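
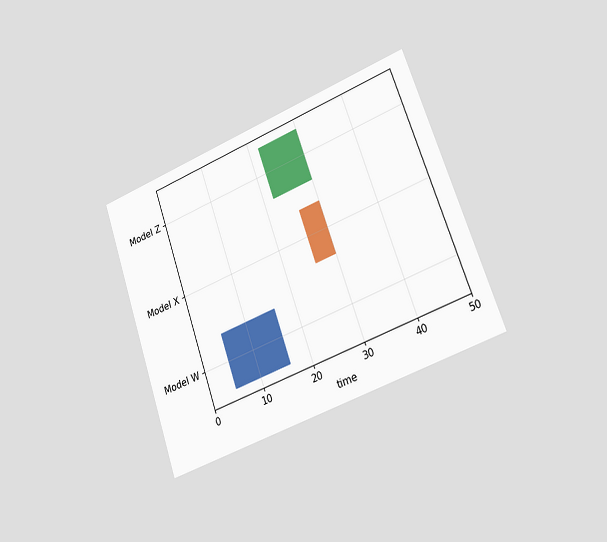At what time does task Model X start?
26

The chart is tilted about 19° counter-clockwise and viewed slightly from the right. The Model X bar begins at t=26.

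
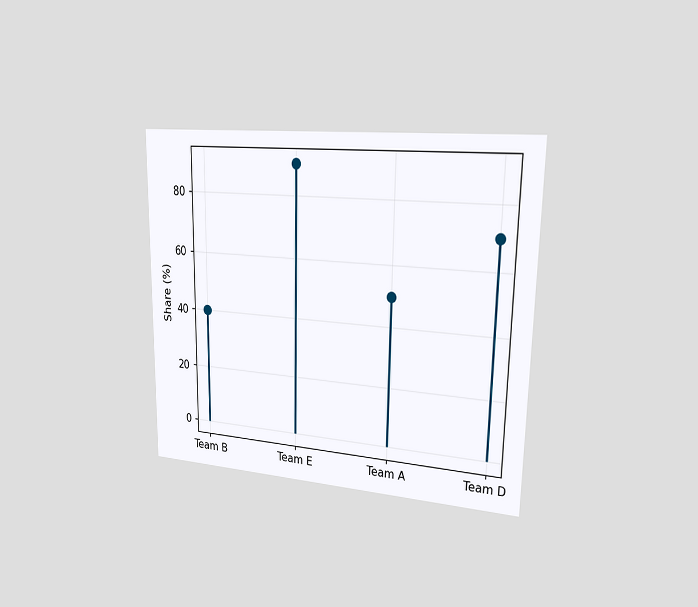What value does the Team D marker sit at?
The chart is viewed slightly from the right. The Team D marker sits at 70%.

70%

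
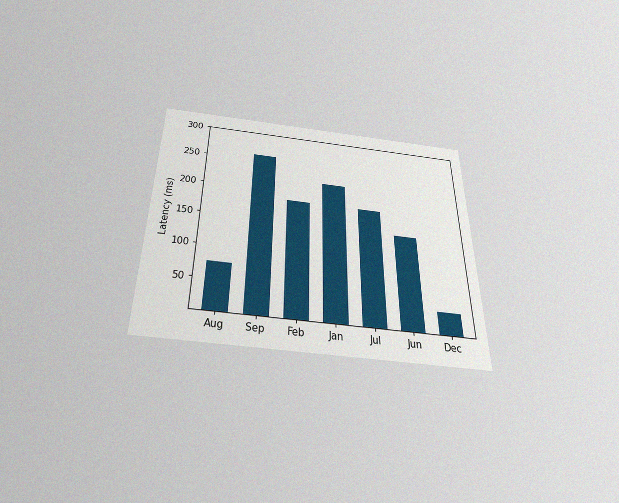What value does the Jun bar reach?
148ms

The chart is viewed slightly from below, with some photo noise. Reading along the chart's y-axis, the Jun bar reaches 148ms.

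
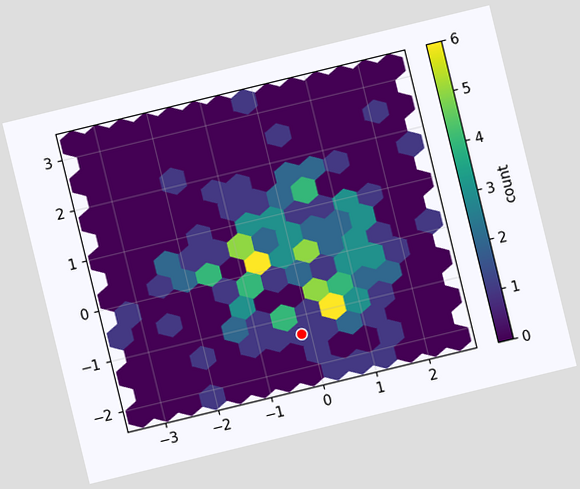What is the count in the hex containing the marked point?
The chart is tilted about 14° counter-clockwise. The marked hex reads 1 on the colorbar.

1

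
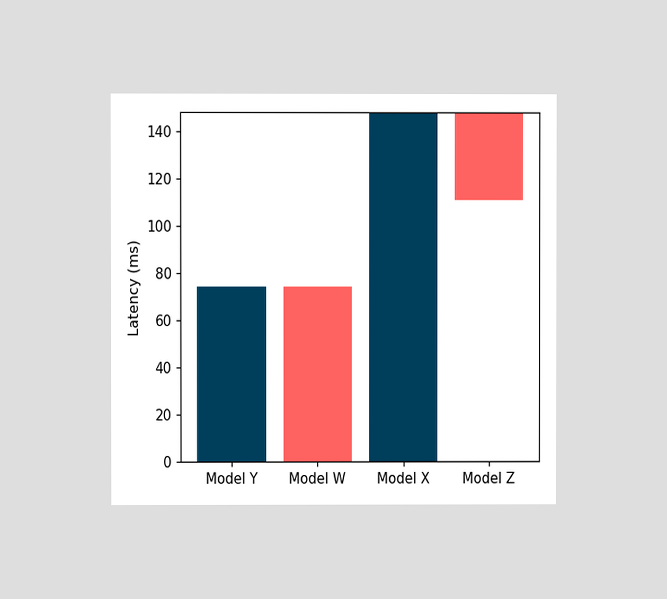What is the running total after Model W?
The chart is viewed at a slight angle. After Model W the running total reaches 0ms.

0ms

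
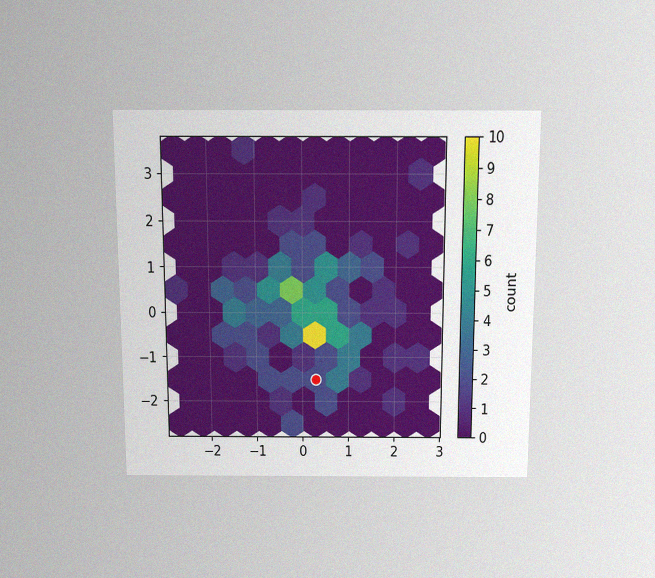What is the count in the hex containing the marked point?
The chart is viewed slightly from above, with some photo noise. The marked hex reads 2 on the colorbar.

2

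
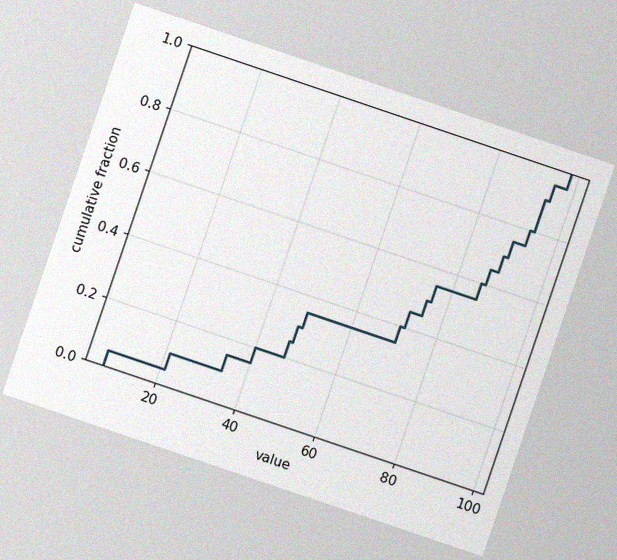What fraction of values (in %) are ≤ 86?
60%

The chart is tilted about 19° clockwise, with some photo noise. At x=86 the ECDF step is at 60%.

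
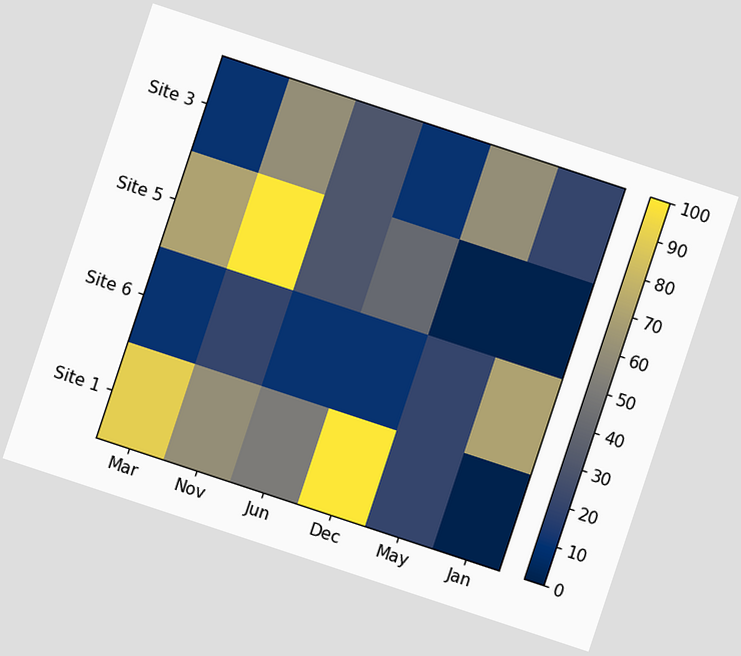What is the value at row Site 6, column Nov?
20

The chart is tilted about 18° clockwise. Matching cell (Site 6, Nov) against the colorbar gives 20.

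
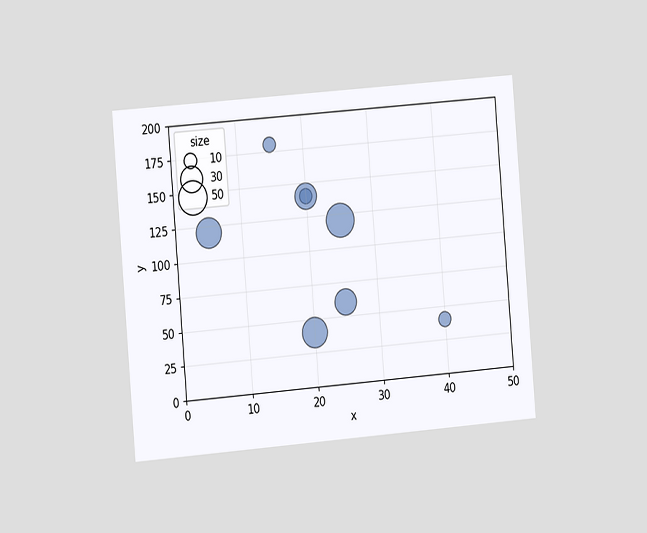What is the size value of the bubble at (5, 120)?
40

The chart is tilted about 5° counter-clockwise and viewed at a slight angle. Matching the bubble at (5, 120) against the size legend gives 40.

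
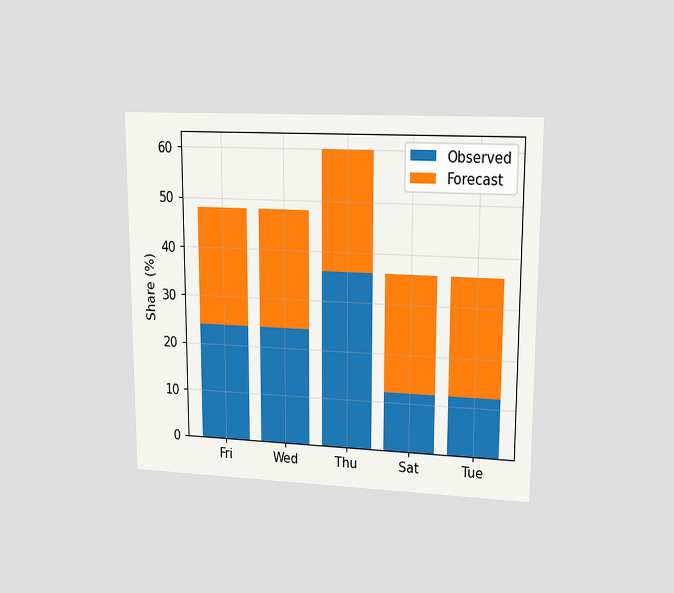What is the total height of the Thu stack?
60%

The chart is viewed at a slight angle. The Thu stack's top reaches 60% on the y-axis.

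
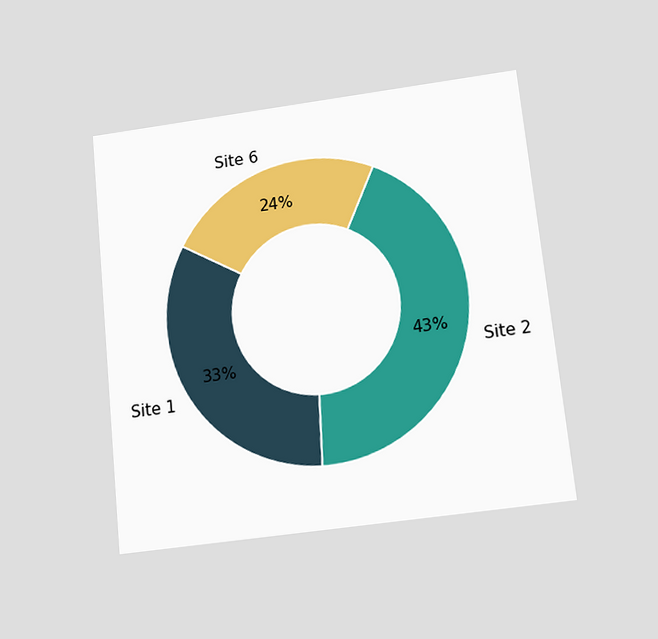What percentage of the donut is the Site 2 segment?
The chart is tilted about 6° counter-clockwise and viewed slightly from below. The Site 2 segment takes up 43% of the ring.

43%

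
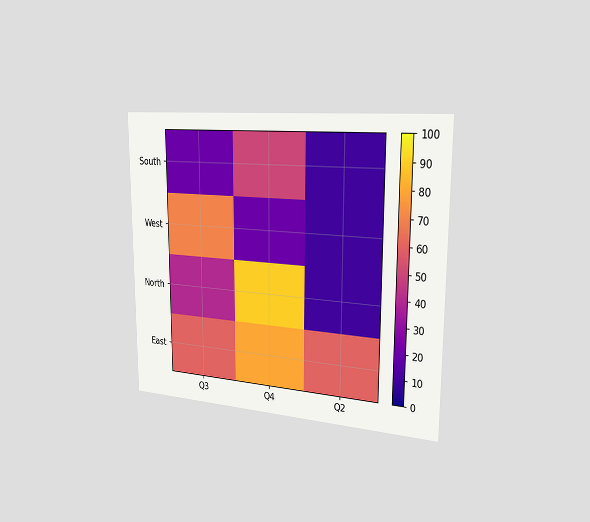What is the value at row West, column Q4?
The chart is viewed slightly from the right. Matching cell (West, Q4) against the colorbar gives 20.

20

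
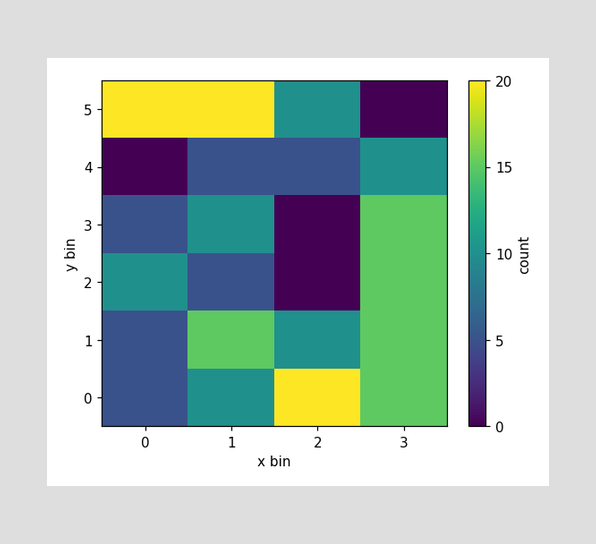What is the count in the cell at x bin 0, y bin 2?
10

Matching the cell (0, 2) against the colorbar gives 10.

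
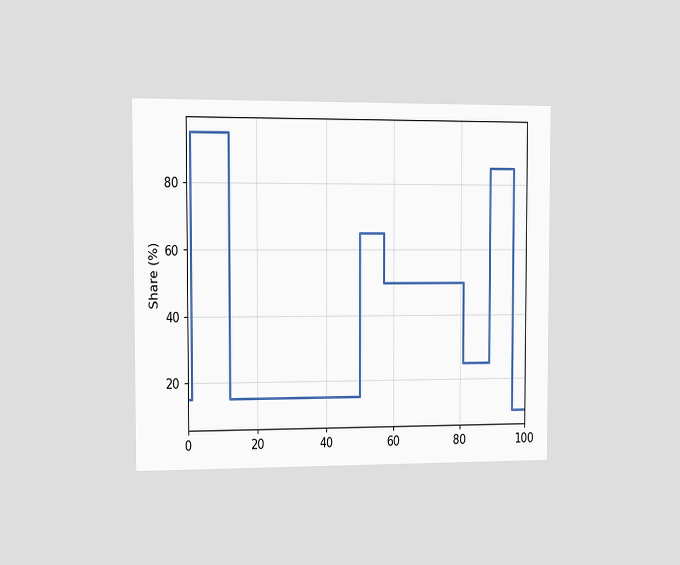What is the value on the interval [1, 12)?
95%

The chart is viewed slightly from the left. On [1, 12) the step sits at 95%.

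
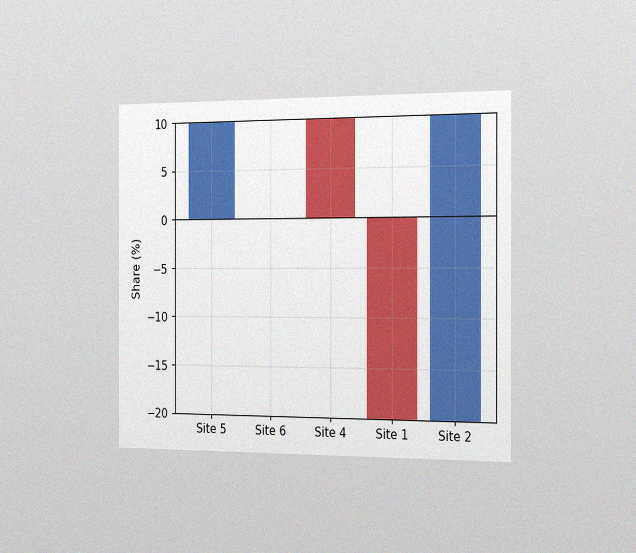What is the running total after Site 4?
The chart is viewed slightly from the right, with some photo noise. After Site 4 the running total reaches 0%.

0%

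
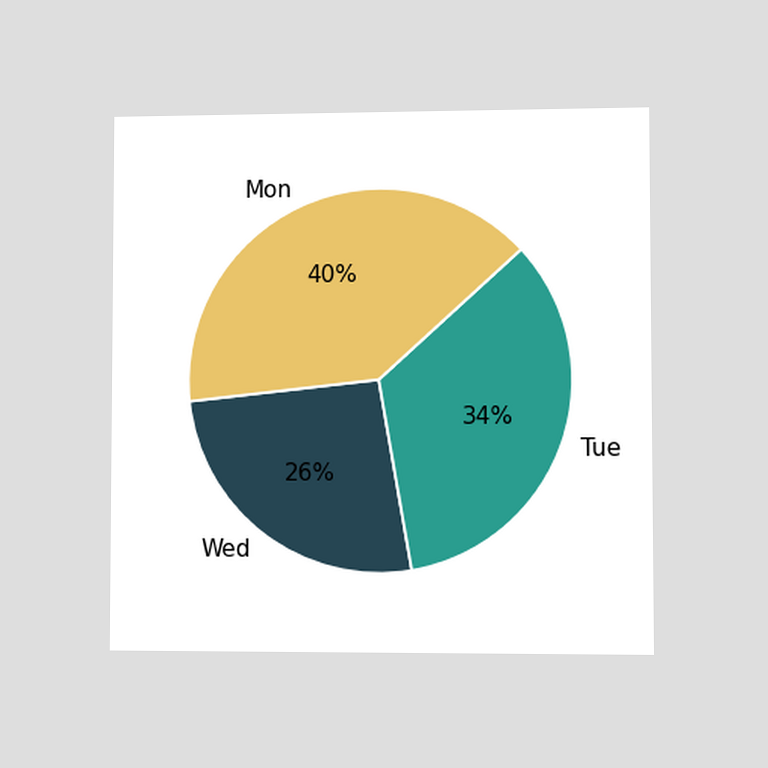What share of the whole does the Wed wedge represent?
The chart is viewed at a slight angle. The Wed slice takes up 26% of the pie.

26%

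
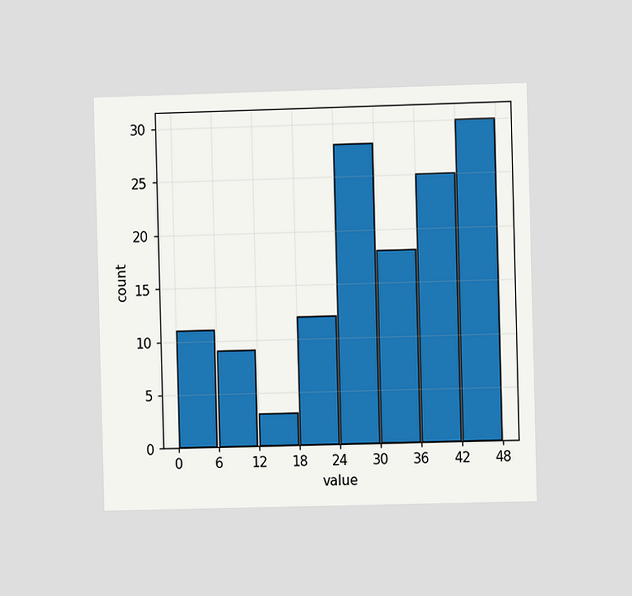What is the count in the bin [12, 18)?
3

The chart is viewed slightly from the right. The [12, 18) bin has height 3.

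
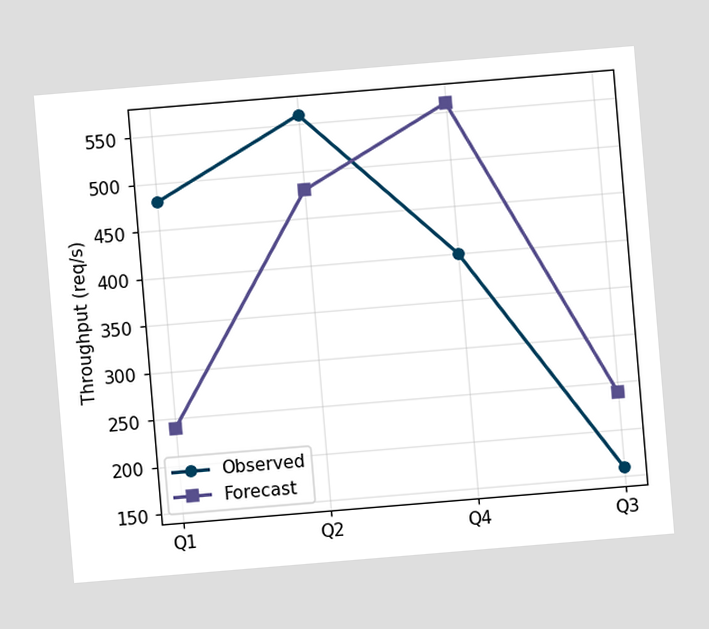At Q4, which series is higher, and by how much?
The chart is tilted about 5° counter-clockwise. At Q4, Forecast sits above the other line by 160req/s.

Forecast, by 160req/s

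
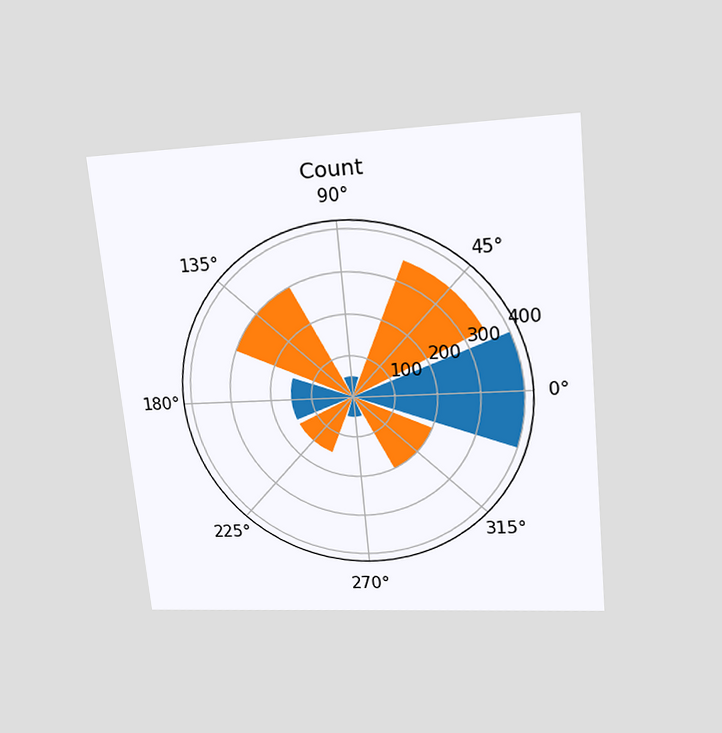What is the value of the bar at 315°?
The chart is tilted about 6° counter-clockwise and viewed slightly from above. The bar at 315° reaches 200 on the radial axis.

200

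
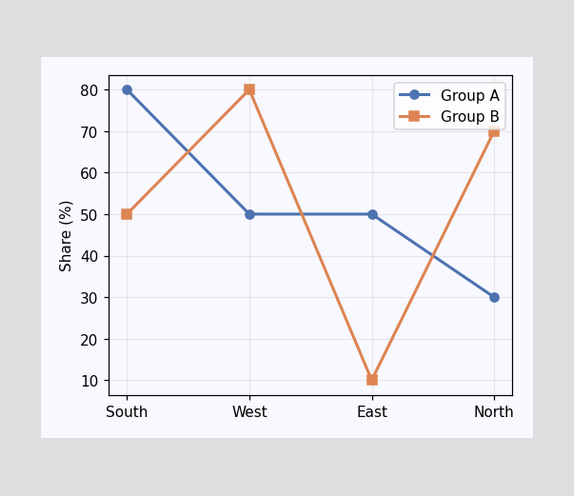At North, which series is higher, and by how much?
At North, Group B sits above the other line by 40%.

Group B, by 40%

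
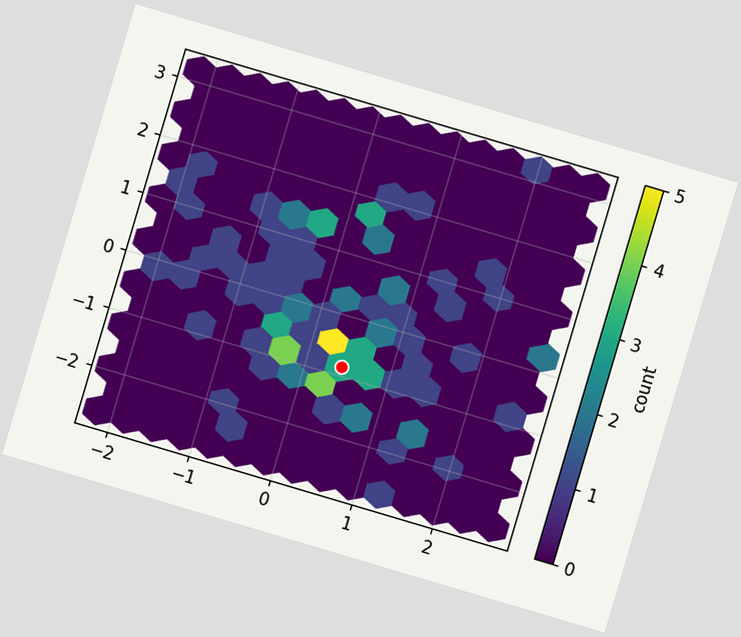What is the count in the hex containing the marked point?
The chart is tilted about 17° clockwise. The marked hex reads 3 on the colorbar.

3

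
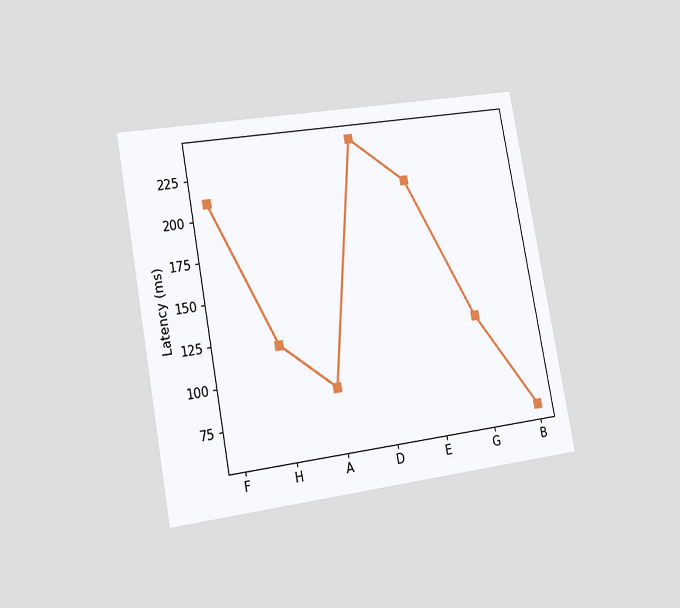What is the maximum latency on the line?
240ms

The chart is tilted about 10° counter-clockwise and viewed slightly from the left. The highest point is at D, and reading across to the y-axis gives 240ms.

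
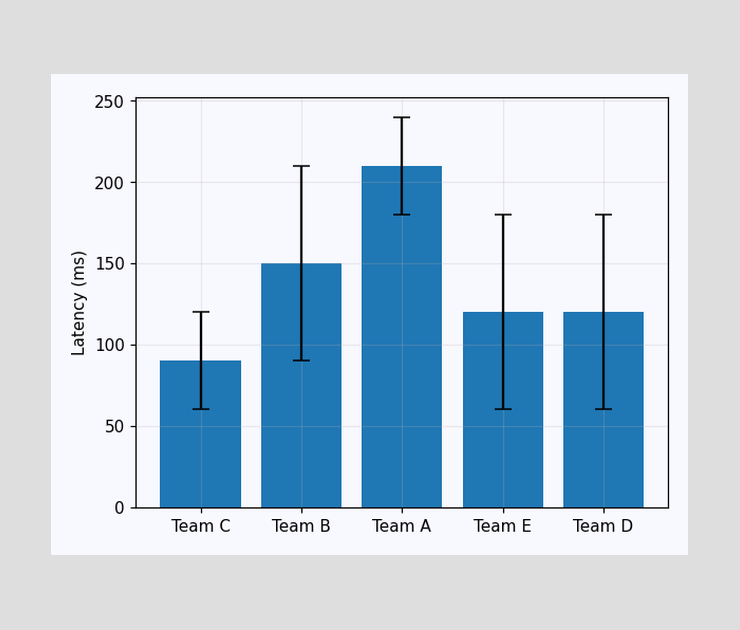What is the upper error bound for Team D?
180ms

The Team D bar's upper whisker reaches 180ms.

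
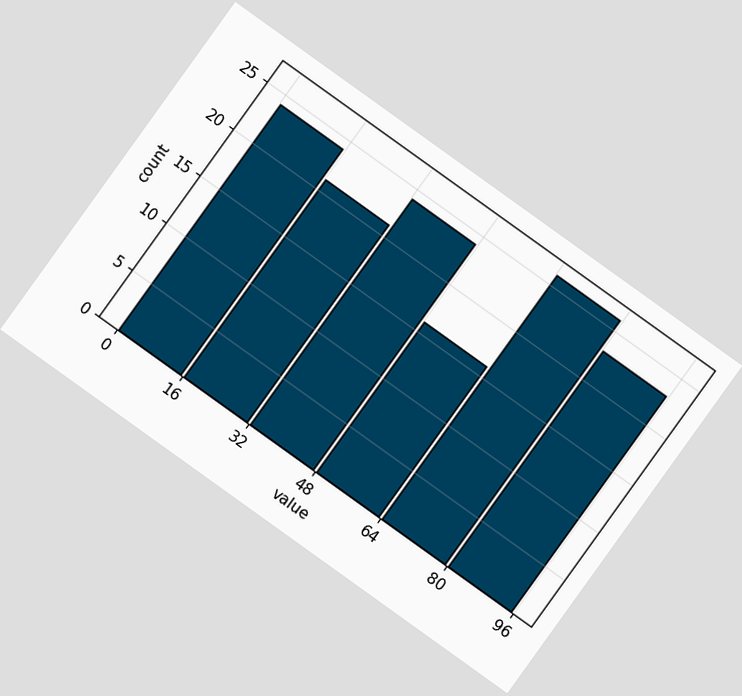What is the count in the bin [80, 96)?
The chart is tilted about 36° clockwise. The [80, 96) bin has height 23.

23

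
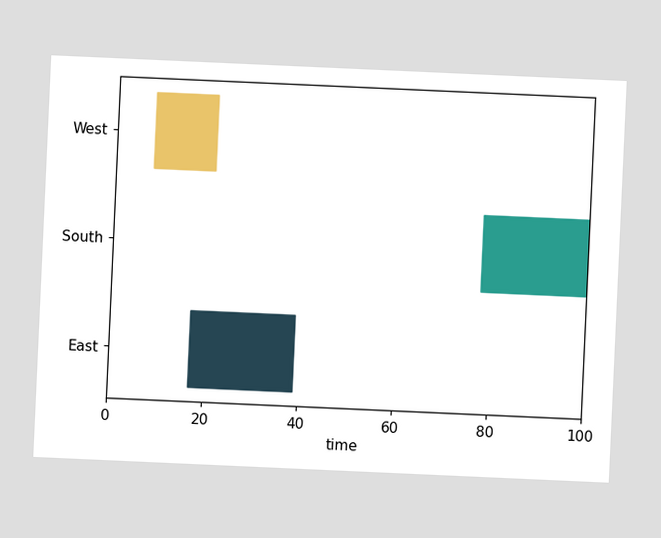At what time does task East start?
17

The chart is tilted about 3° clockwise. The East bar begins at t=17.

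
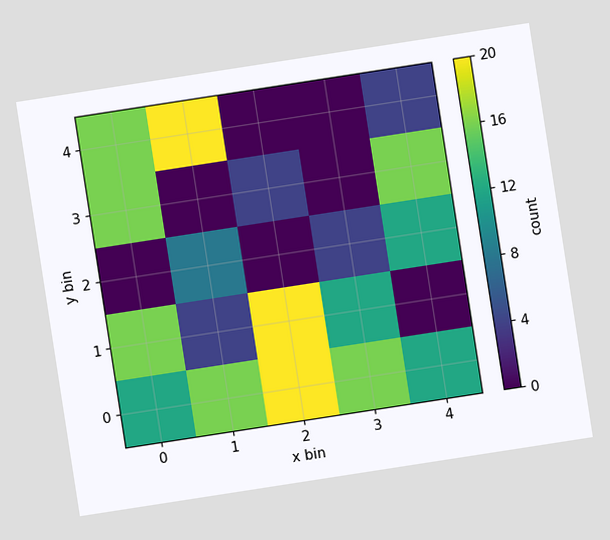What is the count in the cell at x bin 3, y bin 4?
The chart is tilted about 9° counter-clockwise. Matching the cell (3, 4) against the colorbar gives 0.

0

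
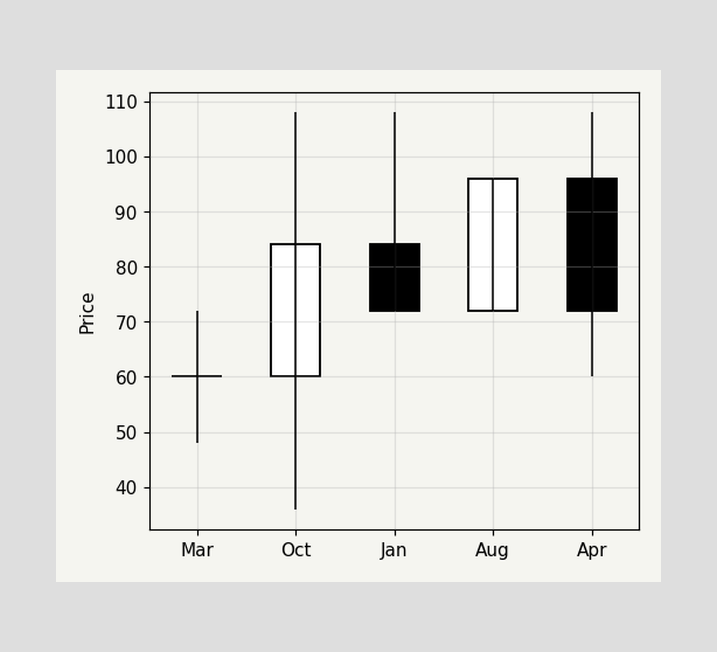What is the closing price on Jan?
The Jan candle closes at 72.

72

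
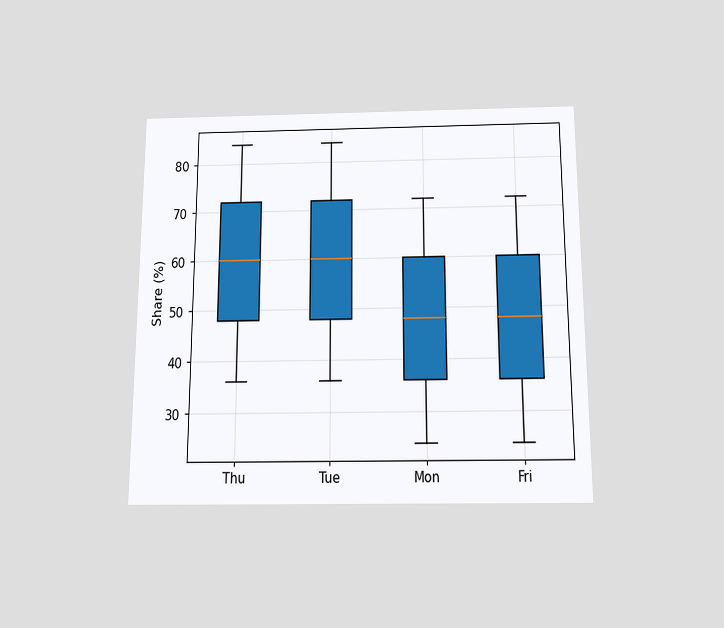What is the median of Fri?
48%

The chart is viewed slightly from below. The median line in the Fri box sits at 48%.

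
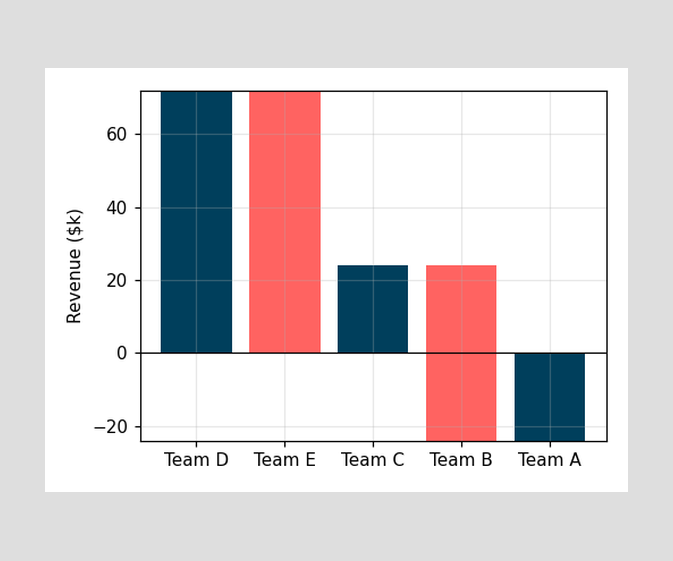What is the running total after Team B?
After Team B the running total reaches $-24k.

$-24k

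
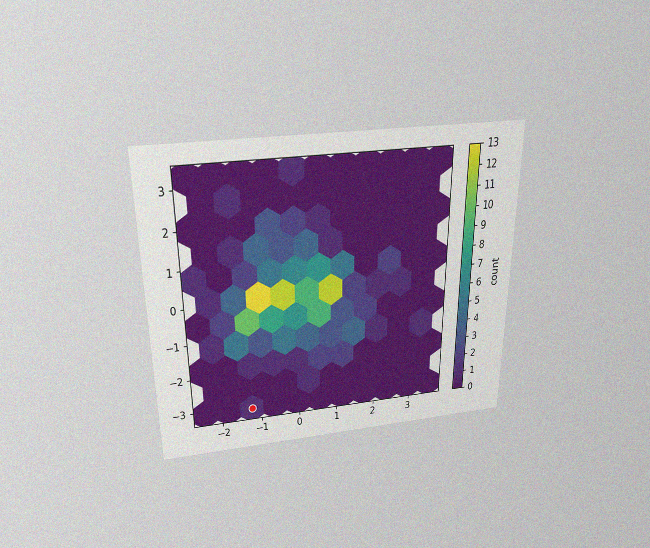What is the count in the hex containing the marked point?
The chart is viewed slightly from above, with some photo noise. The marked hex reads 1 on the colorbar.

1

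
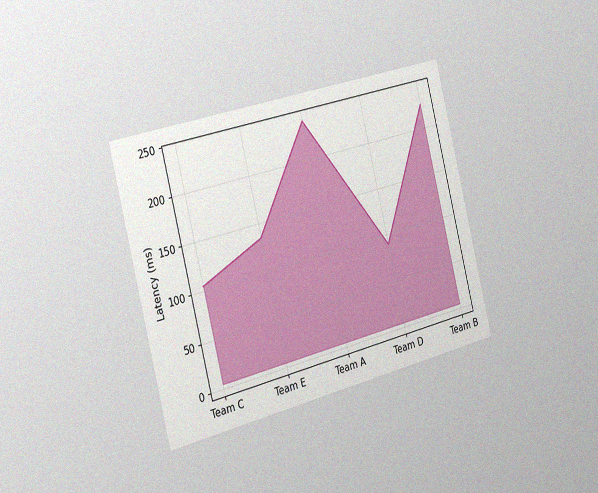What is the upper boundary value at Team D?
90ms

The chart is tilted about 14° counter-clockwise and viewed slightly from the left, with some photo noise. At Team D the upper boundary is at 90ms.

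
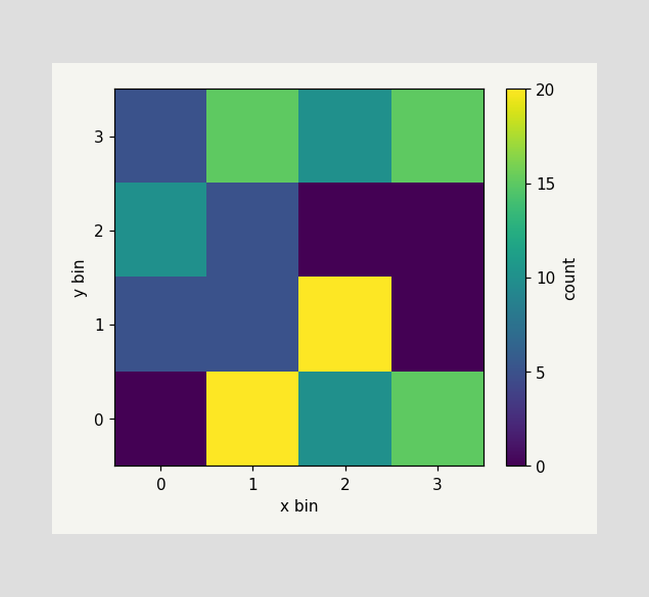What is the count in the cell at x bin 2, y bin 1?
20

Matching the cell (2, 1) against the colorbar gives 20.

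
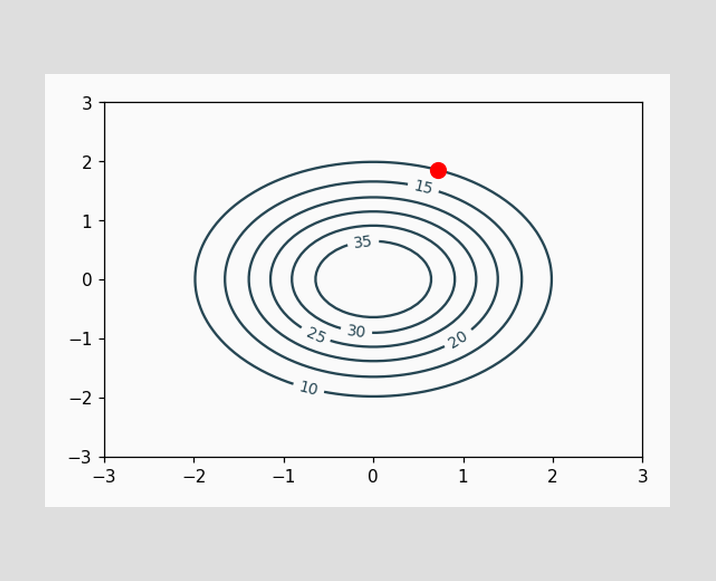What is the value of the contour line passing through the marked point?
10

The marked point sits on the contour labelled 10.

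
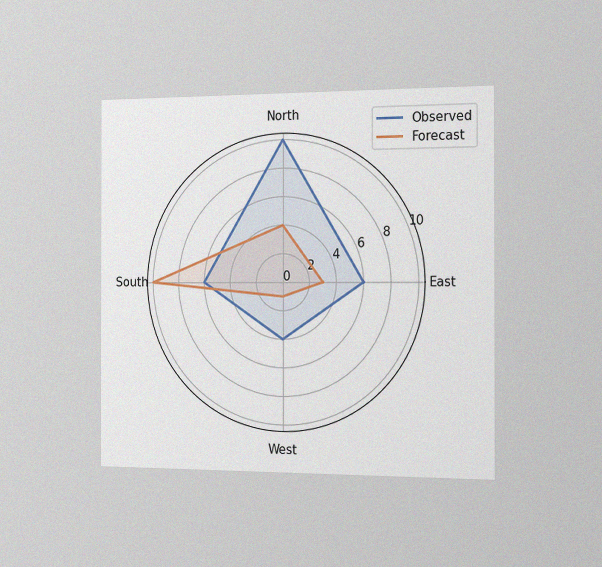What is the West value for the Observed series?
The chart is viewed slightly from the right, with some photo noise. On the West axis, Observed reaches 4.

4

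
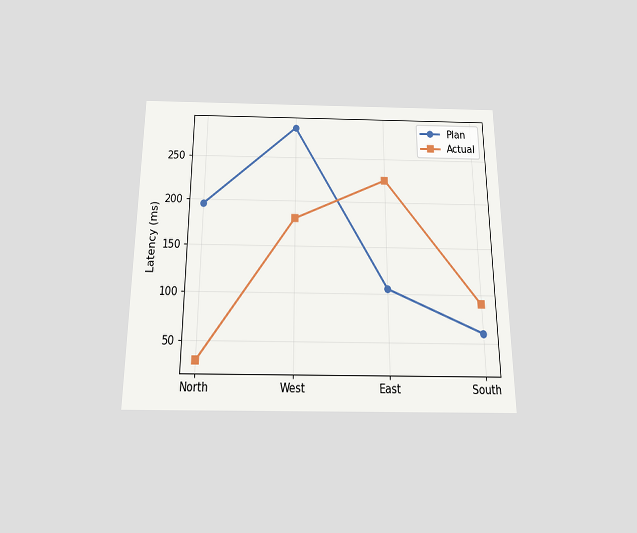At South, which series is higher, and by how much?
The chart is viewed slightly from below. At South, Actual sits above the other line by 30ms.

Actual, by 30ms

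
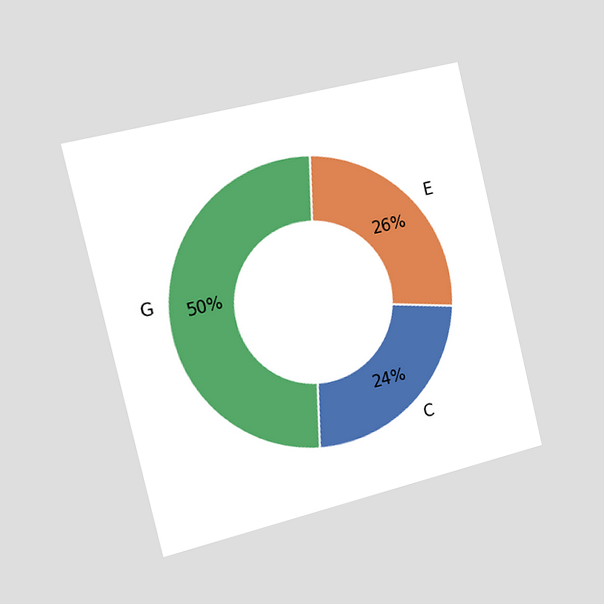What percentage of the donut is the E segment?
26%

The chart is tilted about 14° counter-clockwise and viewed slightly from the left. The E segment takes up 26% of the ring.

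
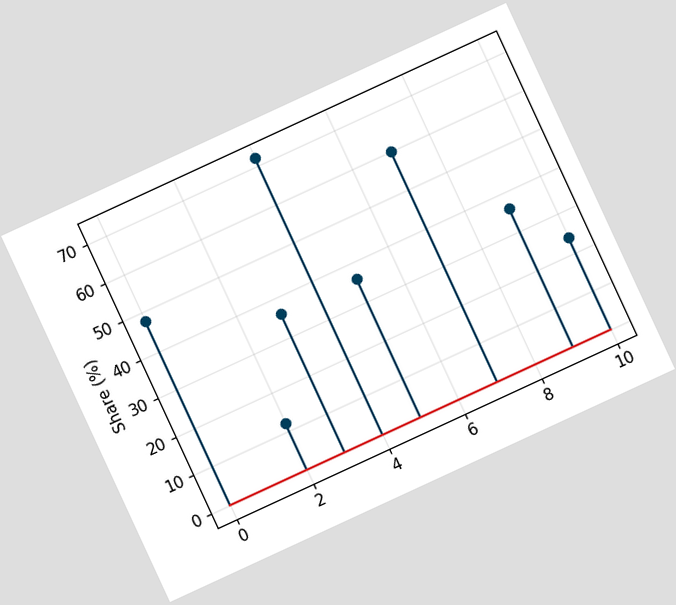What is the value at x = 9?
The chart is tilted about 25° counter-clockwise. The stem at x=9 reaches 36%.

36%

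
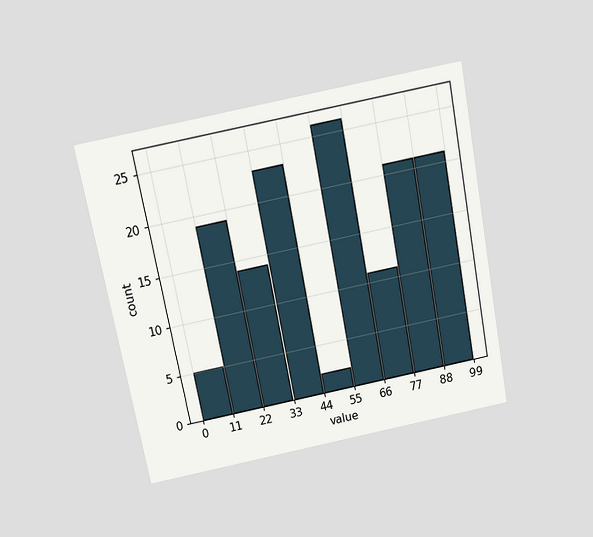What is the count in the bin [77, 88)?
The chart is tilted about 11° counter-clockwise and viewed slightly from above. The [77, 88) bin has height 21.

21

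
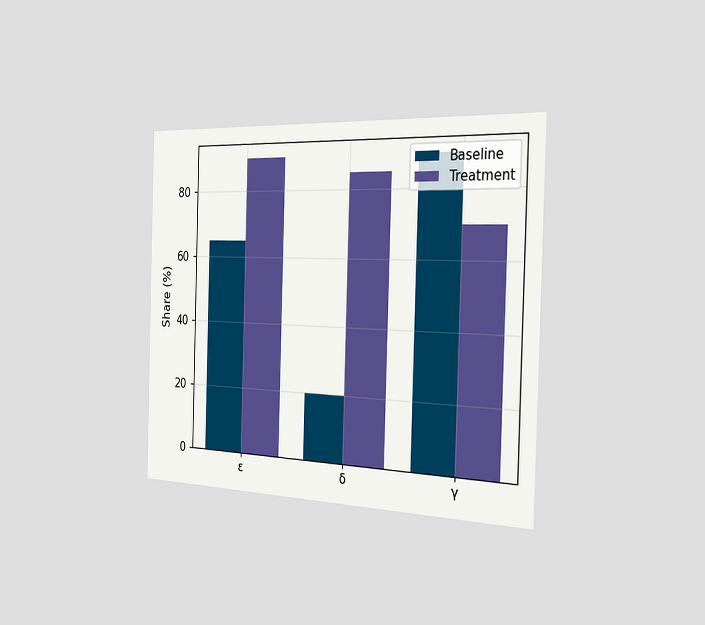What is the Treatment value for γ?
The chart is viewed slightly from the right. The Treatment bar at γ reaches 70% on the y-axis.

70%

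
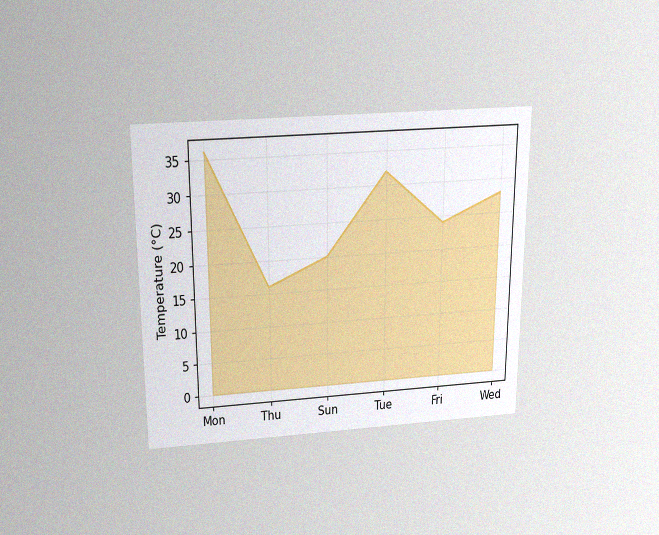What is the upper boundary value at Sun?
The chart is viewed slightly from above, with some photo noise. At Sun the upper boundary is at 20°C.

20°C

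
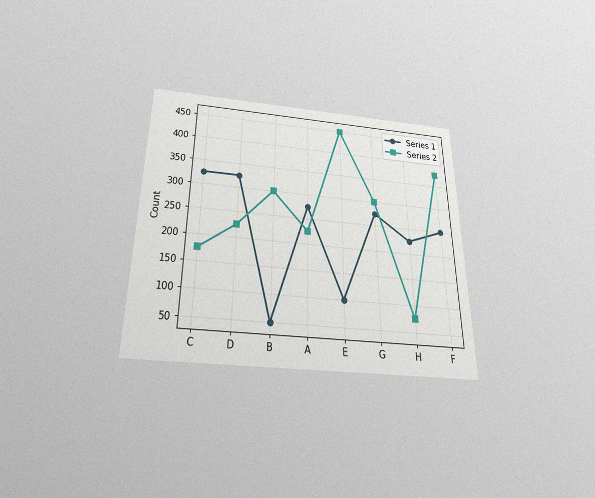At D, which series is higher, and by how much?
Series 1, by 100

The chart is viewed slightly from below, with some photo noise. At D, Series 1 sits above the other line by 100.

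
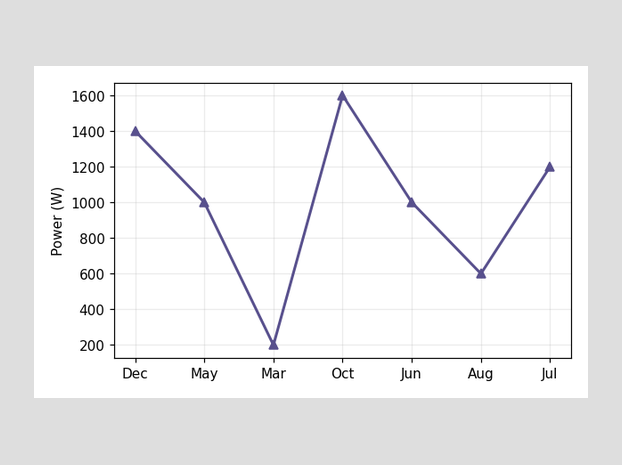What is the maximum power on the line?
1600W

The highest point is at Oct, and reading across to the y-axis gives 1600W.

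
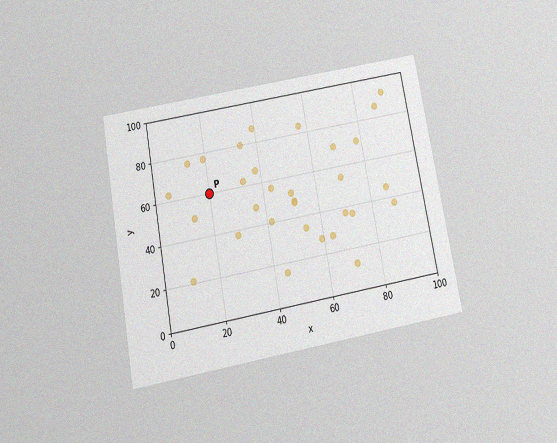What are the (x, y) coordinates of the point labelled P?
The chart is tilted about 11° counter-clockwise and viewed slightly from below, with some photo noise. Following the gridlines from P to each axis, P sits at (20, 60).

(20, 60)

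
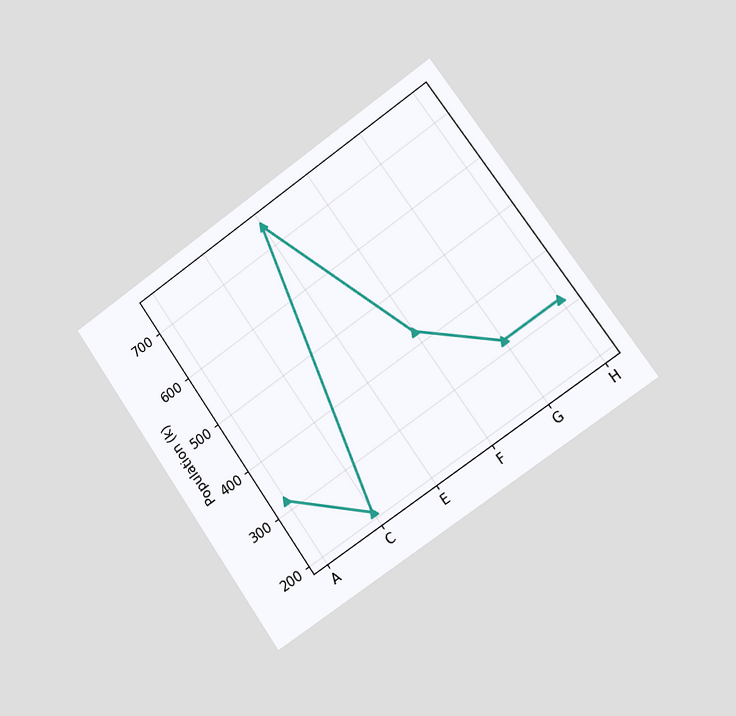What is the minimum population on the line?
212k

The chart is tilted about 35° counter-clockwise and viewed slightly from the right. The lowest point is at C, and reading across to the y-axis gives 212k.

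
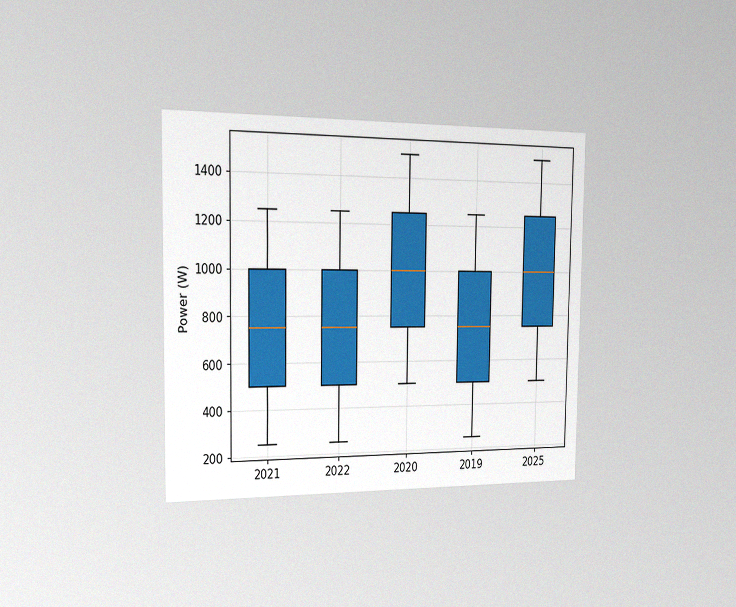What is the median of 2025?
1000W

The chart is viewed slightly from the left, with some photo noise. The median line in the 2025 box sits at 1000W.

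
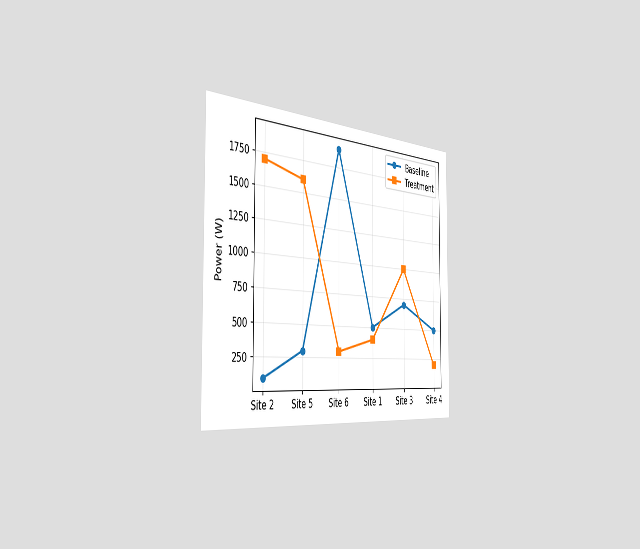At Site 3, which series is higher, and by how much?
Treatment, by 300W

The chart is viewed slightly from the left. At Site 3, Treatment sits above the other line by 300W.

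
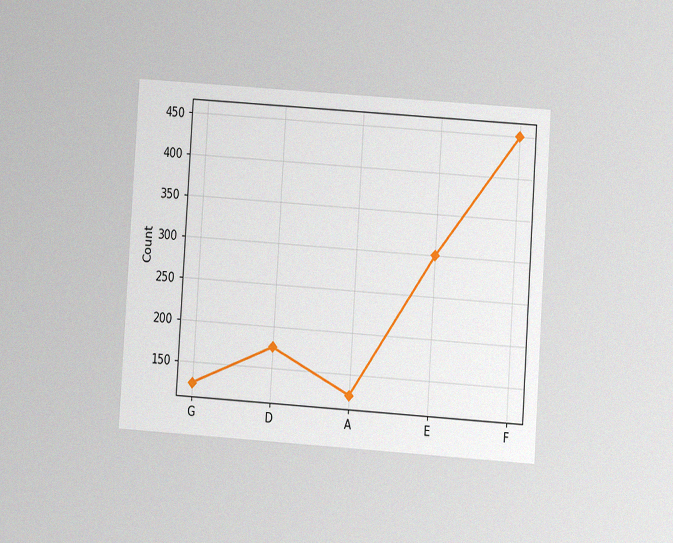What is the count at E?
The chart is tilted about 4° clockwise and viewed at a slight angle, with some photo noise. At E, the line is at 300.

300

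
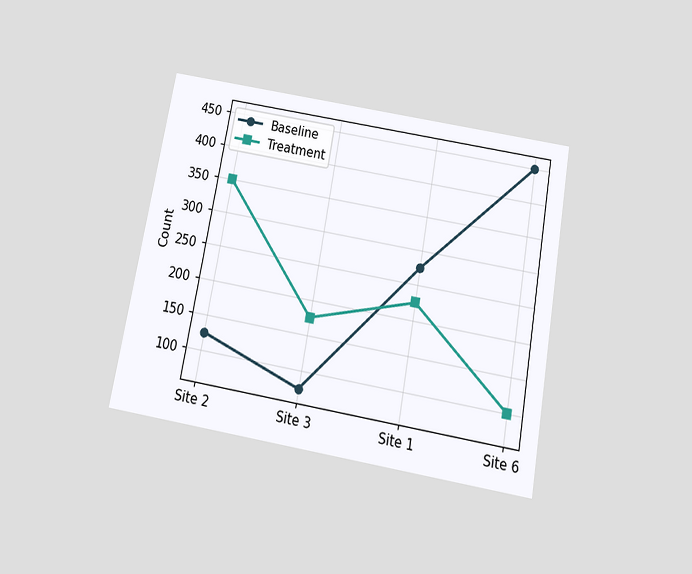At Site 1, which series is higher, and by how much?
Baseline, by 50

The chart is tilted about 10° clockwise and viewed slightly from below. At Site 1, Baseline sits above the other line by 50.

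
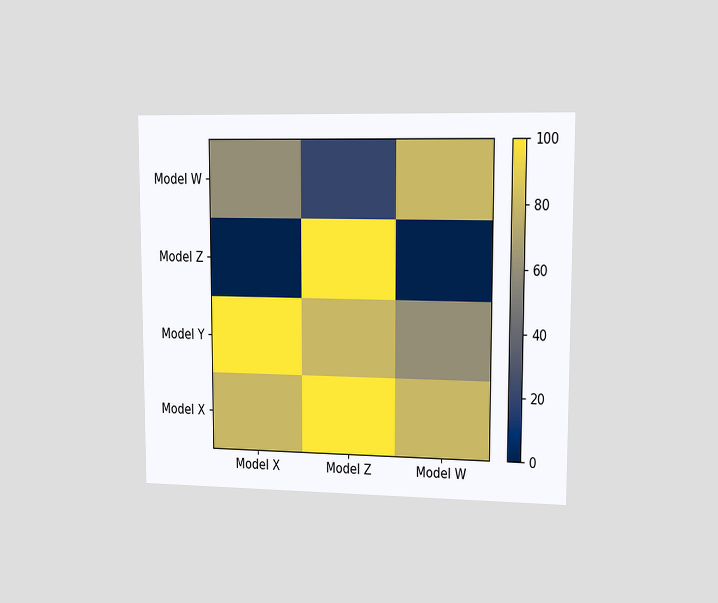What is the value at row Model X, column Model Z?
The chart is viewed slightly from the right. Matching cell (Model X, Model Z) against the colorbar gives 100.

100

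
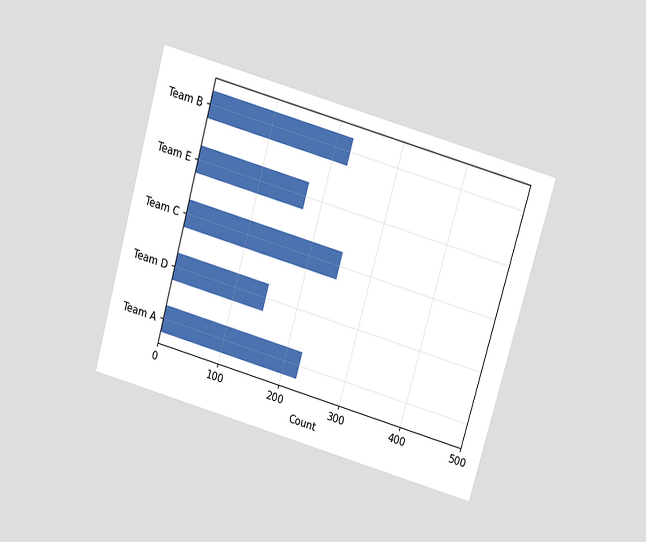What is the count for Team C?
The chart is tilted about 16° clockwise and viewed slightly from above. Reading along the chart's x-axis, the Team C bar reaches 250.

250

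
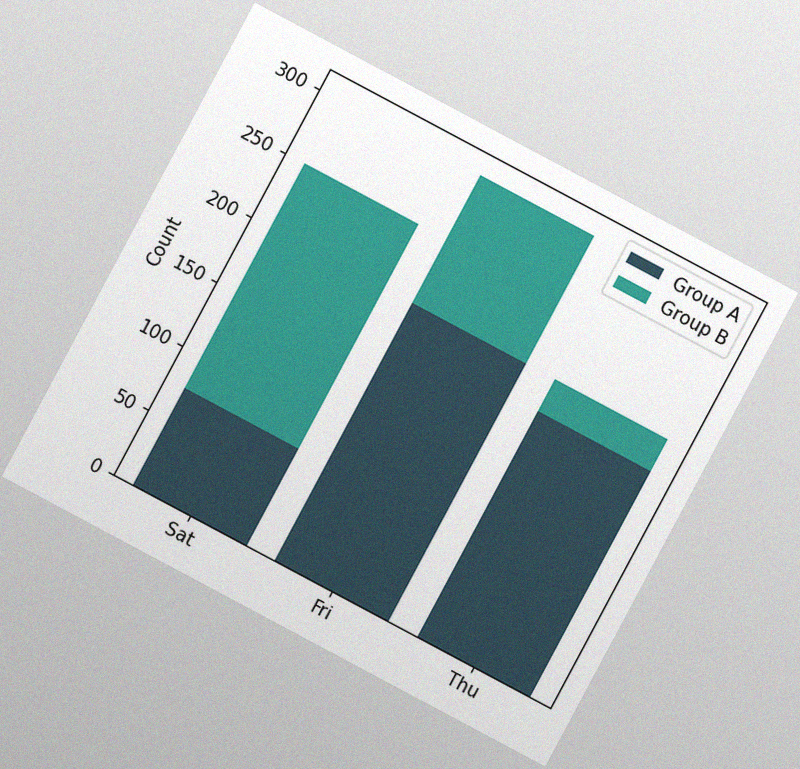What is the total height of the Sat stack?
250

The chart is tilted about 28° clockwise, with some photo noise. The Sat stack's top reaches 250 on the y-axis.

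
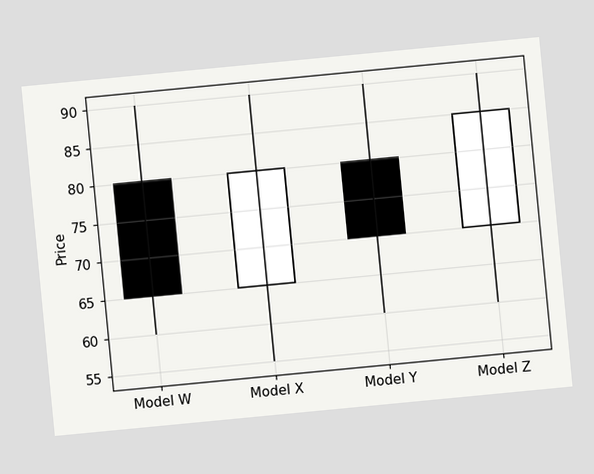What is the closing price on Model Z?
85

The chart is tilted about 5° counter-clockwise. The Model Z candle closes at 85.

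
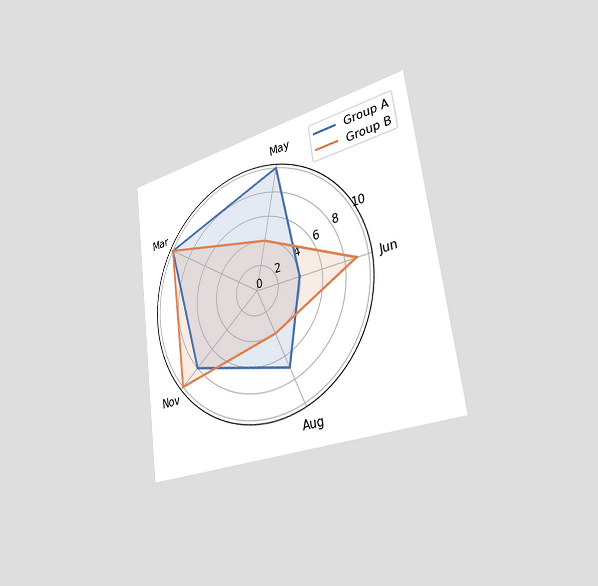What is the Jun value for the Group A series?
The chart is tilted about 8° counter-clockwise and viewed slightly from the right. On the Jun axis, Group A reaches 4.

4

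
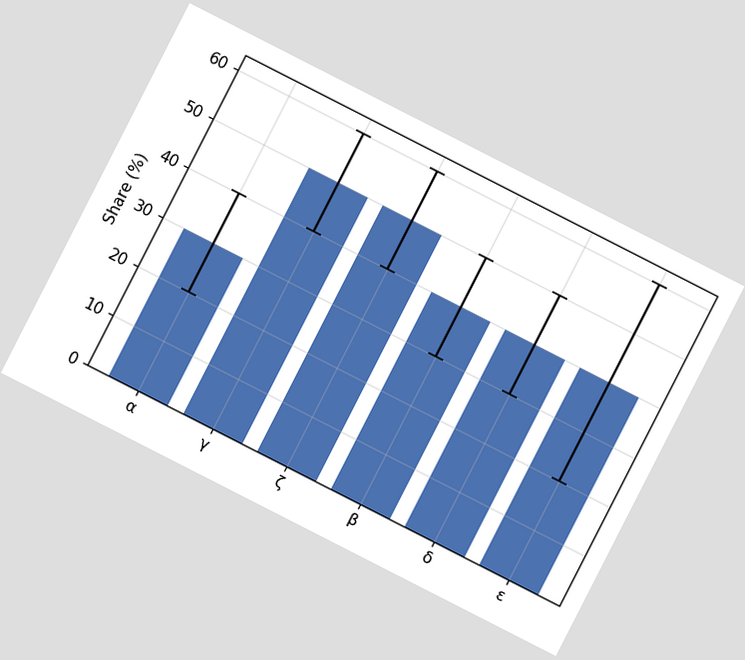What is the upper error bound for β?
The chart is tilted about 27° clockwise. The β bar's upper whisker reaches 50%.

50%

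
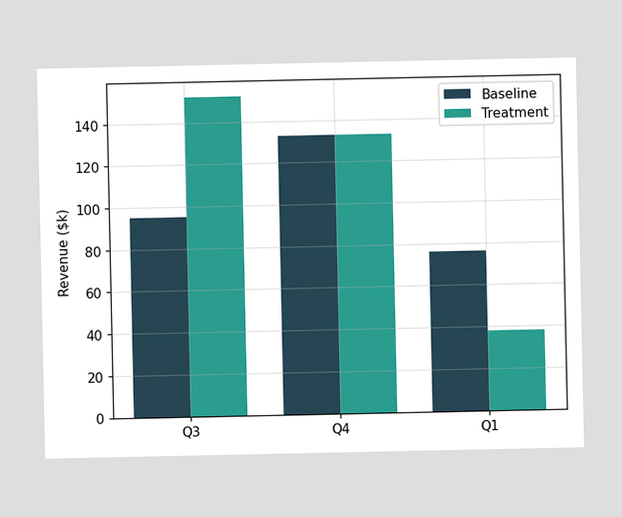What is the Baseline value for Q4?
$133k

The Baseline bar at Q4 reaches $133k on the y-axis.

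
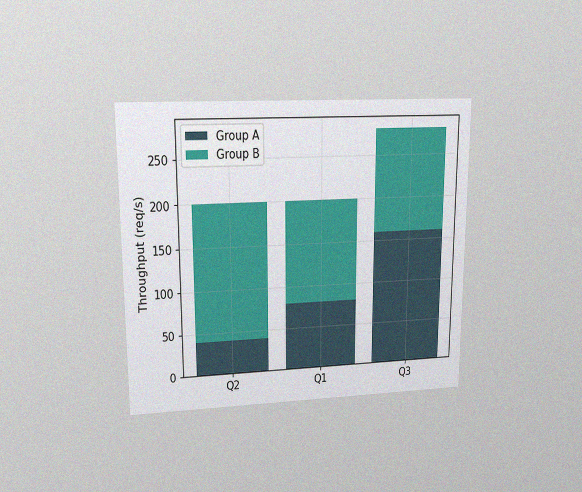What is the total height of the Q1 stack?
The chart is viewed at a slight angle, with some photo noise. The Q1 stack's top reaches 200req/s on the y-axis.

200req/s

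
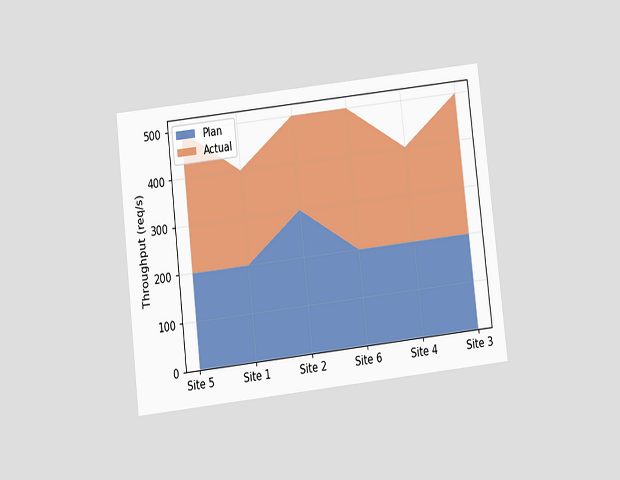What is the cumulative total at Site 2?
500req/s

The chart is tilted about 6° counter-clockwise and viewed slightly from below. The stacked total at Site 2 reaches 500req/s.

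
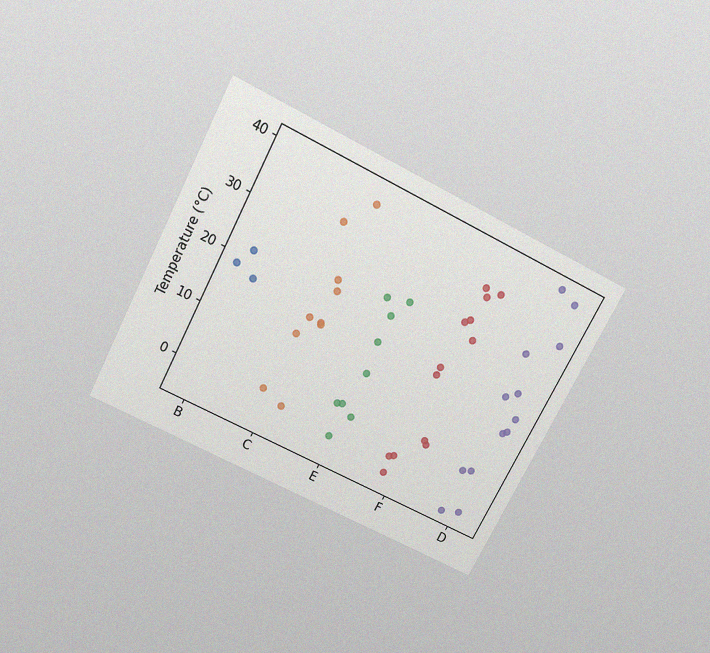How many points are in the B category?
3

The chart is tilted about 28° clockwise and viewed slightly from above, with some photo noise. Counting the markers in the B column gives 3.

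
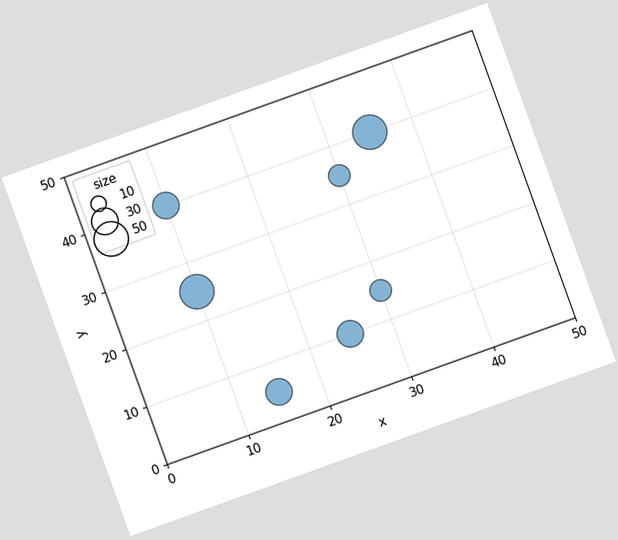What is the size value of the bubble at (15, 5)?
30

The chart is tilted about 20° counter-clockwise. Matching the bubble at (15, 5) against the size legend gives 30.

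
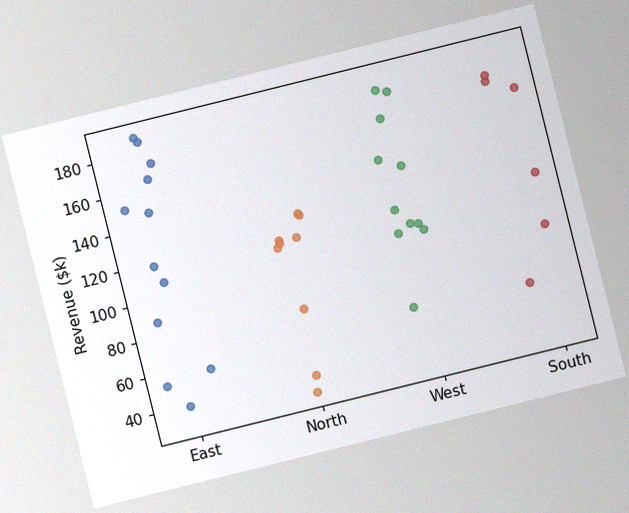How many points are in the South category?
The chart is tilted about 14° counter-clockwise, with some photo noise. Counting the markers in the South column gives 6.

6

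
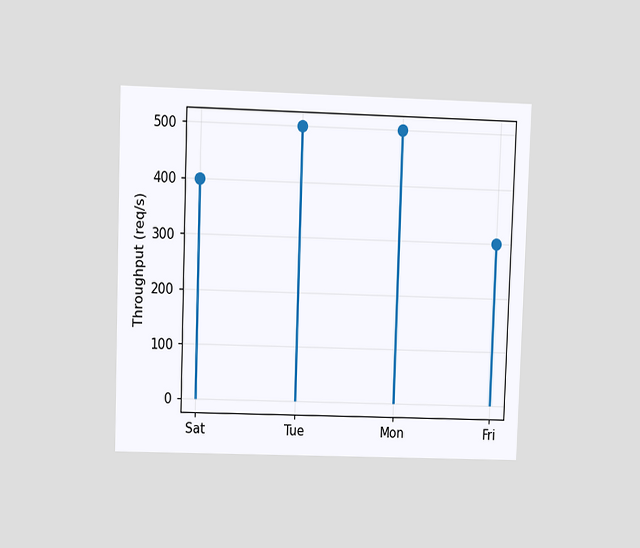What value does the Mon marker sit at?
500req/s

The chart is viewed at a slight angle. The Mon marker sits at 500req/s.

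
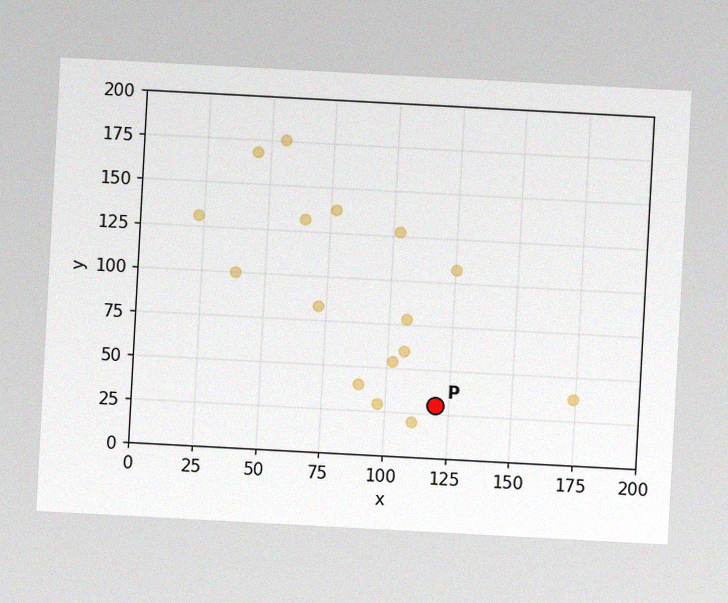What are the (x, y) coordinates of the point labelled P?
(120, 30)

The chart is tilted about 3° clockwise, with some photo noise. Following the gridlines from P to each axis, P sits at (120, 30).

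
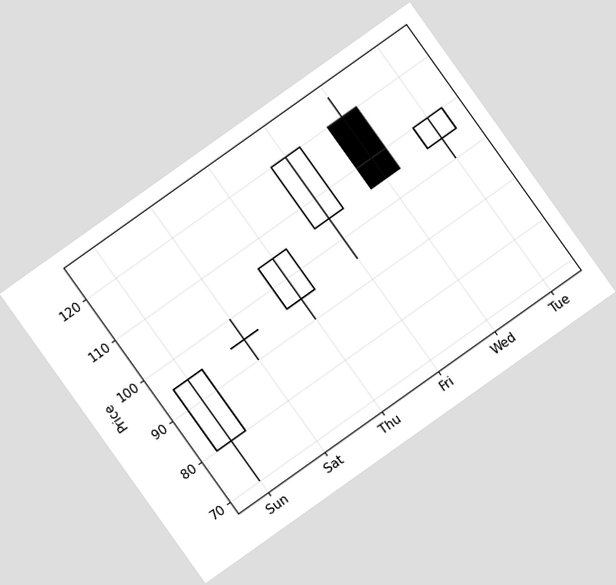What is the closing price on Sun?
The chart is tilted about 35° counter-clockwise. The Sun candle closes at 95.

95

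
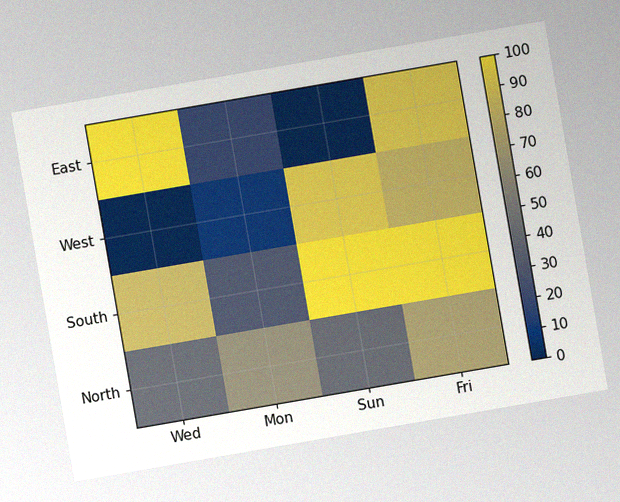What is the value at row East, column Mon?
The chart is tilted about 10° counter-clockwise, with some photo noise. Matching cell (East, Mon) against the colorbar gives 20.

20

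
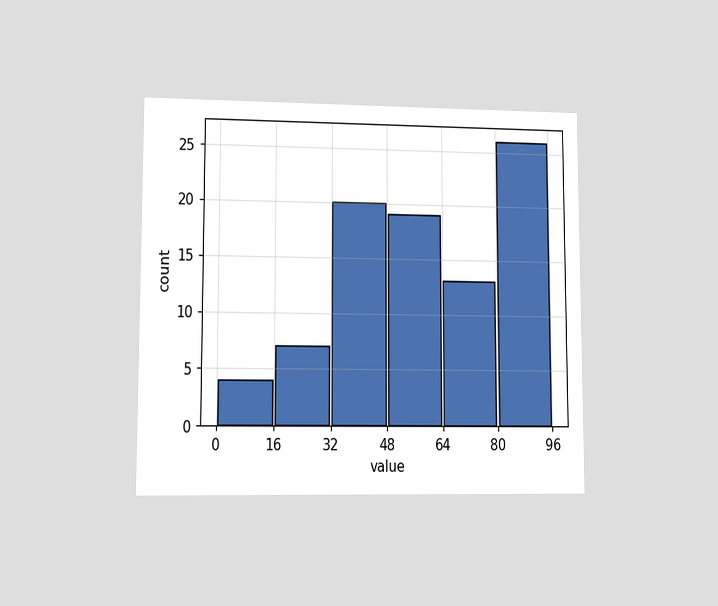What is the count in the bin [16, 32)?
7

The chart is viewed at a slight angle. The [16, 32) bin has height 7.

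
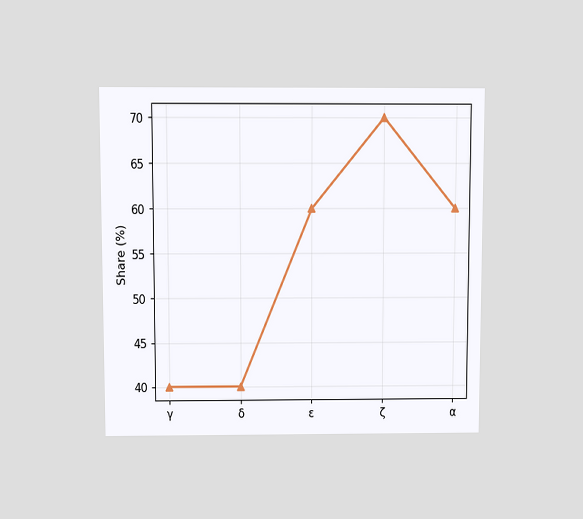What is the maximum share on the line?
70%

The chart is viewed slightly from above. The highest point is at ζ, and reading across to the y-axis gives 70%.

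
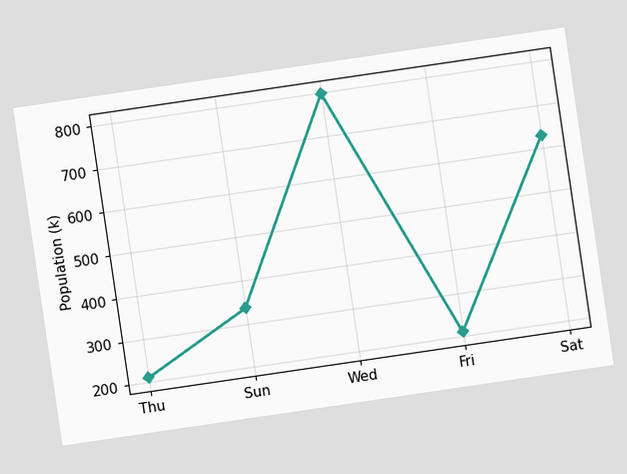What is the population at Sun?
336k

The chart is tilted about 8° counter-clockwise. At Sun, the line is at 336k.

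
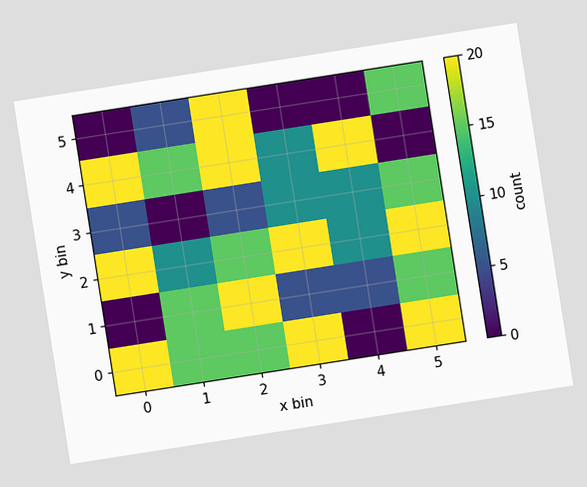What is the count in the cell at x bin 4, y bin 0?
0

The chart is tilted about 9° counter-clockwise. Matching the cell (4, 0) against the colorbar gives 0.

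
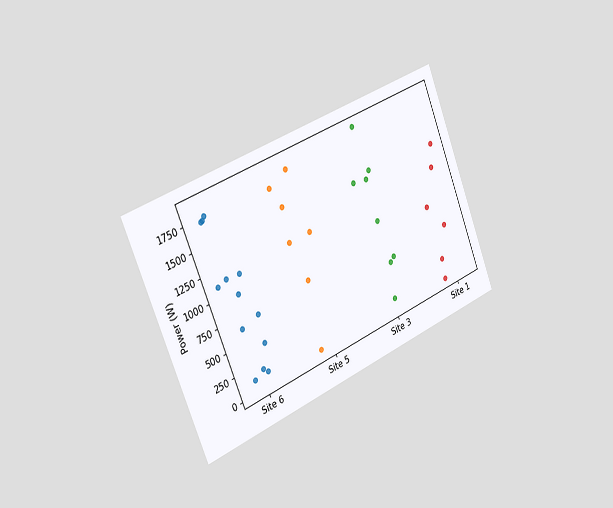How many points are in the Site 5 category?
The chart is tilted about 22° counter-clockwise and viewed slightly from the left. Counting the markers in the Site 5 column gives 7.

7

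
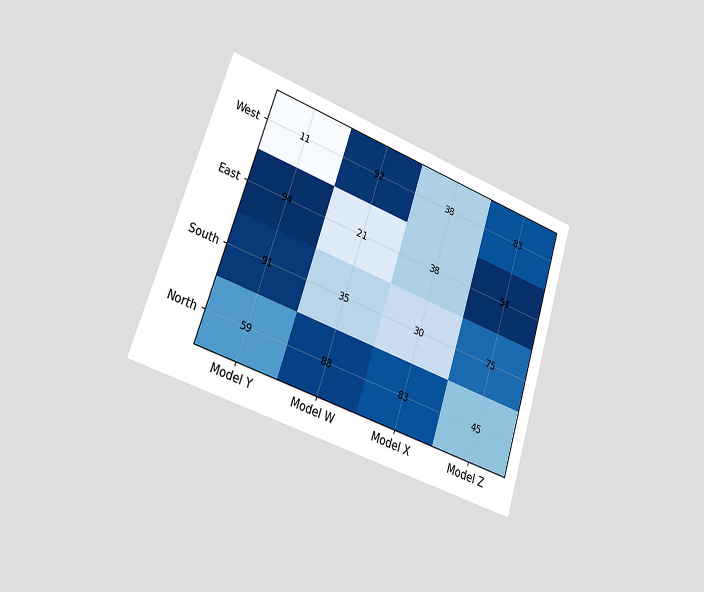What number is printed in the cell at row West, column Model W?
The chart is tilted about 18° clockwise and viewed slightly from the left. The (West, Model W) cell reads 92.

92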